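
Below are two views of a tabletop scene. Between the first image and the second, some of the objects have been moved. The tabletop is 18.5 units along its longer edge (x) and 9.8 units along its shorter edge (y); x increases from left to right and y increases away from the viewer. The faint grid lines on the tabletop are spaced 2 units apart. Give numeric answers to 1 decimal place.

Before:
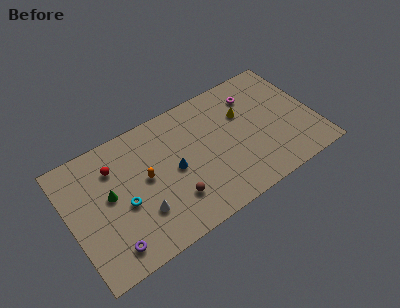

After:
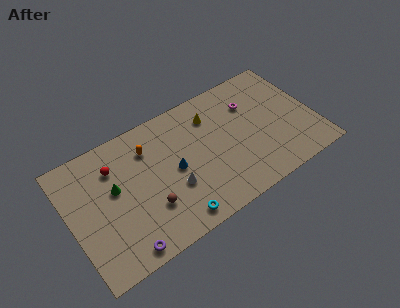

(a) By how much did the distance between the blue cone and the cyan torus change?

-0.3

Before: roughly 3.9 units apart; after: 3.6. That's 0.3 units closer together.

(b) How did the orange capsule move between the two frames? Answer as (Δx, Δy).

(0.5, 2.1)

The orange capsule was at about (5.7, 5.3) and moved to about (6.2, 7.4).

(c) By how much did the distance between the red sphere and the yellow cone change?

-2.3

The distance was about 9.8 in the first image and 7.5 in the second, so they moved 2.3 units closer together.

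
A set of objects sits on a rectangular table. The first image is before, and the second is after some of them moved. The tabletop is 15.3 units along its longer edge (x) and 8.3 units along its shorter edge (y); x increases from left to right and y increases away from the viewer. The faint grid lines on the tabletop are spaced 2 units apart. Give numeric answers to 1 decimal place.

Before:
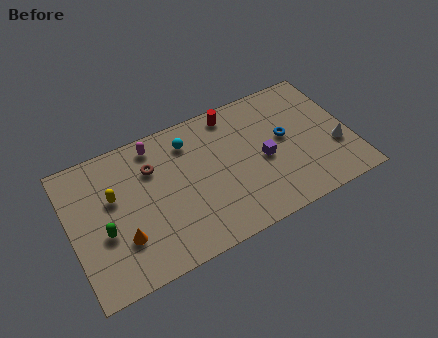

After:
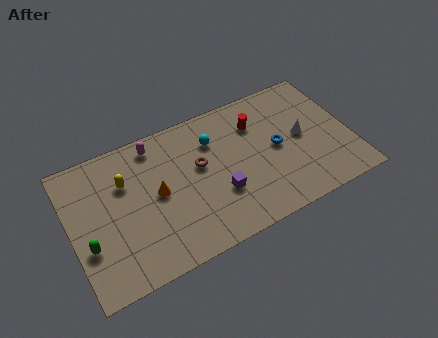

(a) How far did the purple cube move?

2.8

The purple cube moved from about (10.5, 3.8) to (7.9, 2.8), a distance of √(2.6² + 1.0²) ≈ 2.8.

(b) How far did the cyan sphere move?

1.4

From (6.7, 6.6) to (8.0, 6.1), the cyan sphere covered √(1.3² + 0.5²) ≈ 1.4 units.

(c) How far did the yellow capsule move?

0.9

From (2.4, 5.1) to (3.1, 5.7), the yellow capsule covered √(0.7² + 0.6²) ≈ 0.9 units.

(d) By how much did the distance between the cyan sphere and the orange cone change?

-2.0

Before: roughly 5.8 units apart; after: 3.8. That's 2.0 units closer together.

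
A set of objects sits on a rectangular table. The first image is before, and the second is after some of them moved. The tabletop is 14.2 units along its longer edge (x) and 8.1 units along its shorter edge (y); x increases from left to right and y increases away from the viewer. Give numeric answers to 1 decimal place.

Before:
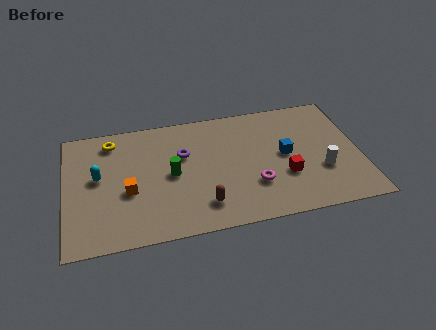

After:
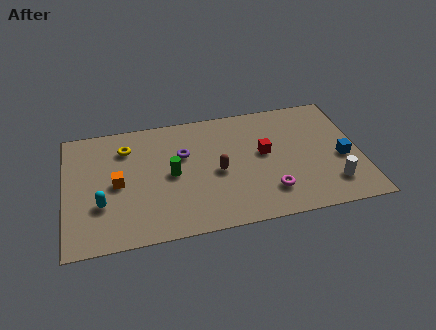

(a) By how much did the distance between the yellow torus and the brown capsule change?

-1.6

Before: roughly 6.6 units apart; after: 5.0. That's 1.6 units closer together.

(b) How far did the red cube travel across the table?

1.9

From (10.5, 2.8) to (9.6, 4.5), the red cube covered √(0.9² + 1.7²) ≈ 1.9 units.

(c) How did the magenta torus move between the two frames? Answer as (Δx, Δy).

(0.7, -0.6)

The magenta torus was at about (9.0, 2.5) and moved to about (9.7, 1.9).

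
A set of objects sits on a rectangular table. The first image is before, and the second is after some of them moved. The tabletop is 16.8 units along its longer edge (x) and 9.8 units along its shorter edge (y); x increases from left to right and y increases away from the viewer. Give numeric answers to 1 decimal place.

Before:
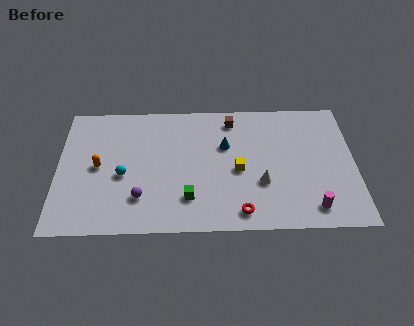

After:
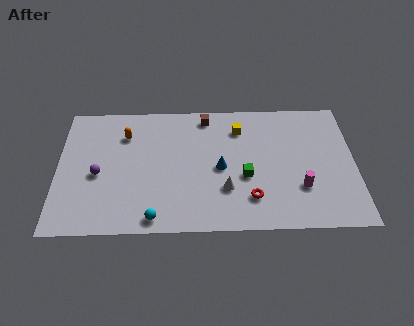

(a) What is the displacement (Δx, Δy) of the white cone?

(-2.0, -0.4)

The white cone started near (11.5, 3.4) and ended near (9.5, 3.0).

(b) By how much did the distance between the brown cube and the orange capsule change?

-3.5

The distance was about 8.3 in the first image and 4.8 in the second, so they moved 3.5 units closer together.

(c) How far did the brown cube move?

1.5

From (9.9, 8.3) to (8.4, 8.6), the brown cube covered √(1.5² + 0.3²) ≈ 1.5 units.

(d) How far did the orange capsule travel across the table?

2.8

From (2.3, 4.9) to (3.8, 7.3), the orange capsule covered √(1.5² + 2.4²) ≈ 2.8 units.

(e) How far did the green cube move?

3.5

The green cube moved from about (7.4, 2.4) to (10.6, 3.9), a distance of √(3.2² + 1.5²) ≈ 3.5.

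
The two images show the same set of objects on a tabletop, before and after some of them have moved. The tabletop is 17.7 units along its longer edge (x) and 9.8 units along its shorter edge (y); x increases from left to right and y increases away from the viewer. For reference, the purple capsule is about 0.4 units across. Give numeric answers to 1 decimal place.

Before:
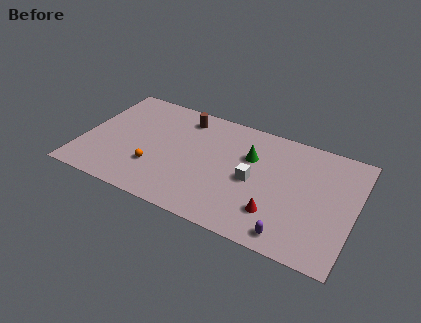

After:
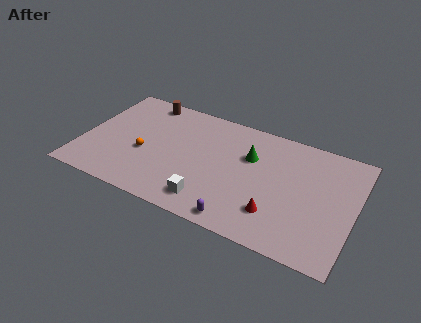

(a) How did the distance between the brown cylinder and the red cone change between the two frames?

+2.5

Before: roughly 8.8 units apart; after: 11.3. That's 2.5 units further apart.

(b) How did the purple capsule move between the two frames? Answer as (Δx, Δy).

(-3.2, -0.2)

From the two frames, the purple capsule sits at roughly (14.0, 1.2) before and (10.8, 1.0) after.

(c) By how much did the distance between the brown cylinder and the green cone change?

+2.7

Before: roughly 4.9 units apart; after: 7.6. That's 2.7 units further apart.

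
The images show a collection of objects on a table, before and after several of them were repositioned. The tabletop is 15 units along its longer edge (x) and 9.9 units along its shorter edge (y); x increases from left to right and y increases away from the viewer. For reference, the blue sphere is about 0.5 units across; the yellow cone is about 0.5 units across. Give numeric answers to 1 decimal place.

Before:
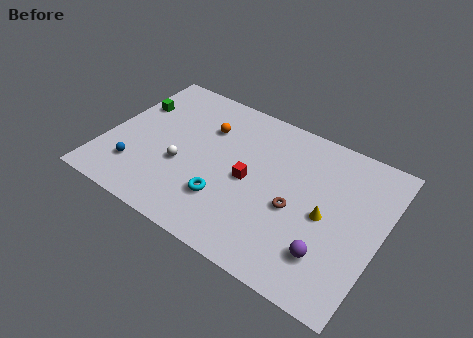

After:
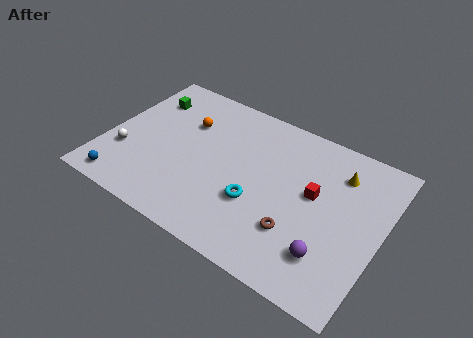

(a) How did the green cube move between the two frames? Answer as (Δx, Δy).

(0.6, 0.8)

The green cube started near (1.0, 6.7) and ended near (1.6, 7.5).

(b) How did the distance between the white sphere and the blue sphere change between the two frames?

-0.6

They were about 2.7 units apart before and 2.1 after — 0.6 units closer together.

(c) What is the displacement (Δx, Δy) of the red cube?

(3.4, 0.9)

The red cube started near (7.9, 4.7) and ended near (11.3, 5.6).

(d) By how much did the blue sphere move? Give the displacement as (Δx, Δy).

(-0.5, -1.3)

The blue sphere started near (2.0, 2.4) and ended near (1.5, 1.1).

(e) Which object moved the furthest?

the red cube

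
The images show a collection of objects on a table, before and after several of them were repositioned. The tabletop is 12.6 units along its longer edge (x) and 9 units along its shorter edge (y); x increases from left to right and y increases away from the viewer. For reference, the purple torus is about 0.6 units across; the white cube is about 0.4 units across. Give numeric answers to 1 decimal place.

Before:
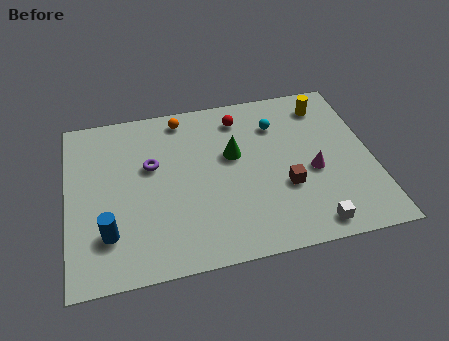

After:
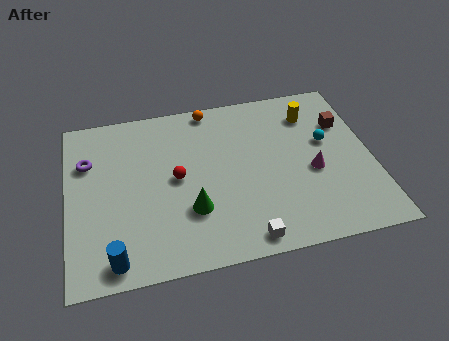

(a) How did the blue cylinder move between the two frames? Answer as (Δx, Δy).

(0.2, -1.3)

The blue cylinder was at about (1.6, 2.3) and moved to about (1.8, 1.0).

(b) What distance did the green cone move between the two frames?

3.2

The green cone moved from about (6.9, 5.4) to (5.0, 2.8), a distance of √(1.9² + 2.6²) ≈ 3.2.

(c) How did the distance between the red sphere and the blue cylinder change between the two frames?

-3.1

The distance was about 7.6 in the first image and 4.5 in the second, so they moved 3.1 units closer together.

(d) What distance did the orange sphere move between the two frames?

1.2

From (4.9, 7.9) to (6.1, 8.2), the orange sphere covered √(1.2² + 0.3²) ≈ 1.2 units.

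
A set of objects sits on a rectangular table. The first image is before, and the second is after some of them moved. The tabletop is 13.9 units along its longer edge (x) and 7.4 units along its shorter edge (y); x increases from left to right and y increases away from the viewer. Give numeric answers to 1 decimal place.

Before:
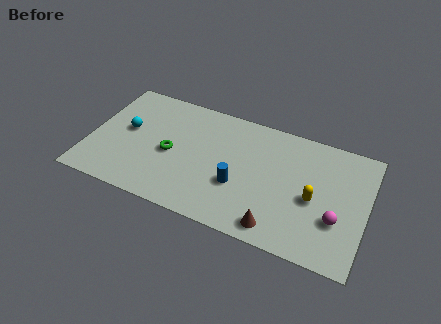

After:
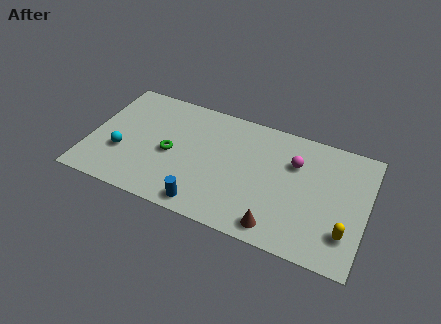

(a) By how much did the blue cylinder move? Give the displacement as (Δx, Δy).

(-1.5, -1.8)

From the two frames, the blue cylinder sits at roughly (7.6, 2.7) before and (6.1, 0.9) after.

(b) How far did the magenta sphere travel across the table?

3.5

From (12.5, 2.5) to (10.2, 5.1), the magenta sphere covered √(2.3² + 2.6²) ≈ 3.5 units.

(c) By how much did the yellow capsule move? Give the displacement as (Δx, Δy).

(1.7, -1.4)

The yellow capsule was at about (11.3, 3.3) and moved to about (13.0, 1.9).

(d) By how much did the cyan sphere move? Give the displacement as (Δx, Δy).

(-0.1, -1.5)

From the two frames, the cyan sphere sits at roughly (1.8, 4.1) before and (1.7, 2.6) after.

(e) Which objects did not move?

the green torus and the brown cone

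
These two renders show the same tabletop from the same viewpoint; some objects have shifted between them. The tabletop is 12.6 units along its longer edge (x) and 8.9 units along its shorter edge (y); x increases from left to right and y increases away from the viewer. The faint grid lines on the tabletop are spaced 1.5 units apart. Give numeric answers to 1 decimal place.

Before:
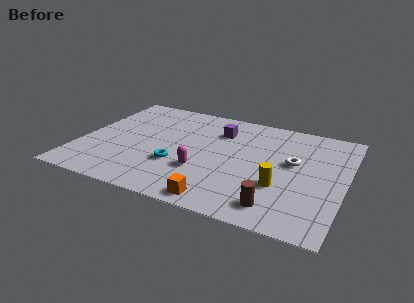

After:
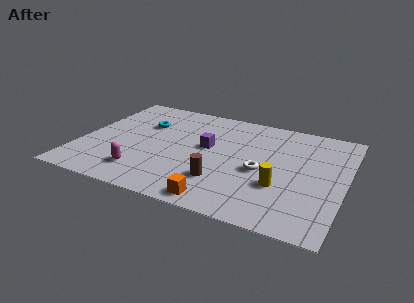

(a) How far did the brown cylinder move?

2.9

The brown cylinder was near (9.7, 1.4) before and (7.0, 2.4) after, so it travelled √(2.7² + 1.0²) ≈ 2.9 units.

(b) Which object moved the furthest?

the cyan torus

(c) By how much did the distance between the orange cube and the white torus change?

-1.8

They were about 5.2 units apart before and 3.4 after — 1.8 units closer together.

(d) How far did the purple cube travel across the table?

1.6

The purple cube was near (6.4, 6.6) before and (6.0, 5.0) after, so it travelled √(0.4² + 1.6²) ≈ 1.6 units.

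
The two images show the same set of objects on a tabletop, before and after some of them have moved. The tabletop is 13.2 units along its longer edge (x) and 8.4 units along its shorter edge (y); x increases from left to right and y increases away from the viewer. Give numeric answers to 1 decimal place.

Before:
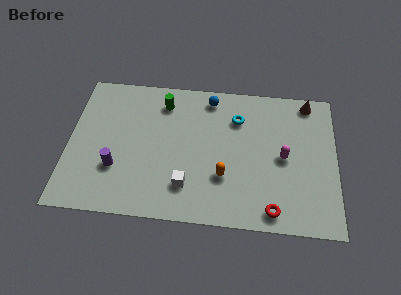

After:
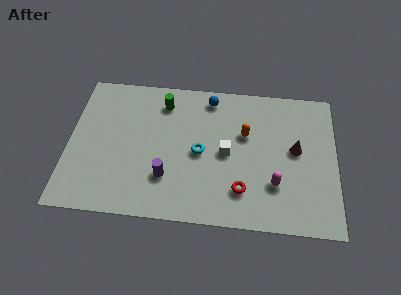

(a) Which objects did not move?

the green cylinder and the blue sphere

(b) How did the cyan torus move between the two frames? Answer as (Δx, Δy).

(-1.8, -2.2)

From the two frames, the cyan torus sits at roughly (8.3, 6.2) before and (6.5, 4.0) after.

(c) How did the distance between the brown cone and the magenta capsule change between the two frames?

-1.3

The distance was about 3.6 in the first image and 2.3 in the second, so they moved 1.3 units closer together.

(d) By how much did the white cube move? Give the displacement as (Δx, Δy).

(1.9, 2.1)

The white cube started near (5.9, 2.0) and ended near (7.8, 4.1).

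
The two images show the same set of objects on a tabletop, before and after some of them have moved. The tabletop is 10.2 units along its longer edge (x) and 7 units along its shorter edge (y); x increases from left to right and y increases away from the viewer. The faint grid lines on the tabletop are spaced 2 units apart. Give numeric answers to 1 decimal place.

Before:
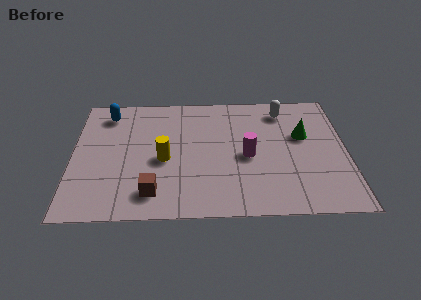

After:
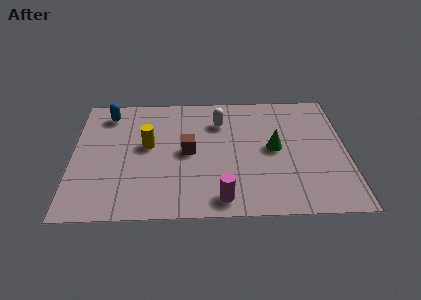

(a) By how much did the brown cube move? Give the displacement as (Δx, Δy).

(1.3, 2.2)

The brown cube started near (3.0, 1.3) and ended near (4.3, 3.5).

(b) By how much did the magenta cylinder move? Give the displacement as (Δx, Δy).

(-1.0, -2.3)

The magenta cylinder was at about (6.5, 3.2) and moved to about (5.5, 0.9).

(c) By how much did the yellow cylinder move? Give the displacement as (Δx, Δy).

(-0.6, 0.8)

The yellow cylinder started near (3.4, 3.1) and ended near (2.8, 3.9).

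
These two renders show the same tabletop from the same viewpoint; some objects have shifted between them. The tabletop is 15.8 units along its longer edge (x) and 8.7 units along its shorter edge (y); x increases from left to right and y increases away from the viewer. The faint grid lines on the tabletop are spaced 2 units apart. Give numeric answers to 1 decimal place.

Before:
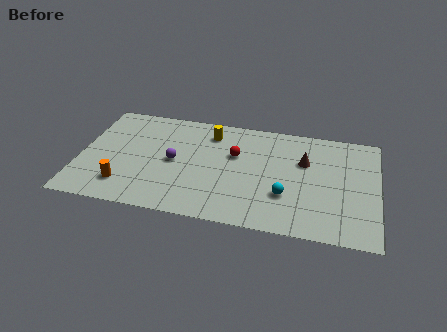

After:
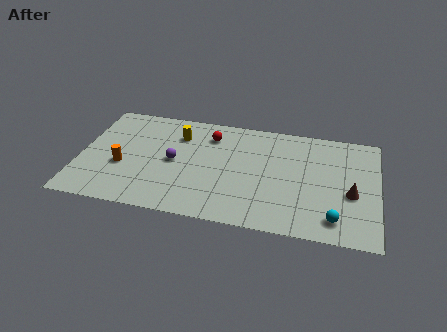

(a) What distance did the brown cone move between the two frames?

3.3

The brown cone was near (11.9, 5.7) before and (14.4, 3.6) after, so it travelled √(2.5² + 2.1²) ≈ 3.3 units.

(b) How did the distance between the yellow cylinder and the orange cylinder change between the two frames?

-2.5

Before: roughly 6.7 units apart; after: 4.2. That's 2.5 units closer together.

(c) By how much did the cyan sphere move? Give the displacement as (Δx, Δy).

(2.6, -1.3)

The cyan sphere started near (11.0, 2.8) and ended near (13.6, 1.5).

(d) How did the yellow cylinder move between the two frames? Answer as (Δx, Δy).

(-1.7, -0.5)

From the two frames, the yellow cylinder sits at roughly (6.8, 7.0) before and (5.1, 6.5) after.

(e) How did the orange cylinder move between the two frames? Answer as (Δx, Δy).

(-0.2, 1.5)

The orange cylinder was at about (2.5, 1.9) and moved to about (2.3, 3.4).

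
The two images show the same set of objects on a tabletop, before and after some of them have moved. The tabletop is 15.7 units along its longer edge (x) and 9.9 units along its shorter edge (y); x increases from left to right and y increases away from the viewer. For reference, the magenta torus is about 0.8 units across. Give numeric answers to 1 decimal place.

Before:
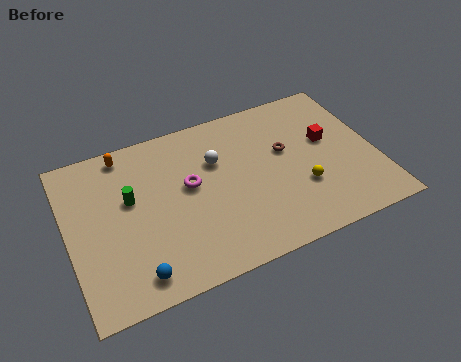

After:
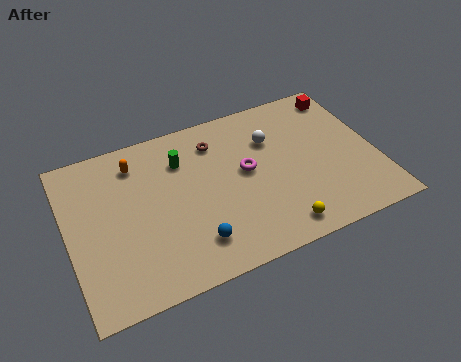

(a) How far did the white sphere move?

2.9

The white sphere was near (7.7, 6.6) before and (10.6, 6.9) after, so it travelled √(2.9² + 0.3²) ≈ 2.9 units.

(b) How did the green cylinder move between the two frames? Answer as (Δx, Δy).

(2.8, 1.4)

From the two frames, the green cylinder sits at roughly (3.2, 5.9) before and (6.0, 7.3) after.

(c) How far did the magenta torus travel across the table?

2.9

From (6.2, 5.6) to (9.1, 5.4), the magenta torus covered √(2.9² + 0.2²) ≈ 2.9 units.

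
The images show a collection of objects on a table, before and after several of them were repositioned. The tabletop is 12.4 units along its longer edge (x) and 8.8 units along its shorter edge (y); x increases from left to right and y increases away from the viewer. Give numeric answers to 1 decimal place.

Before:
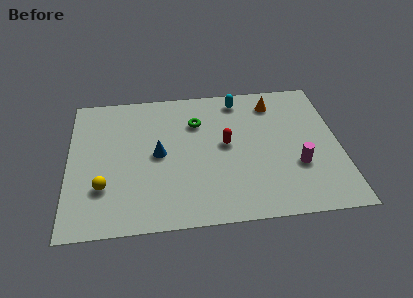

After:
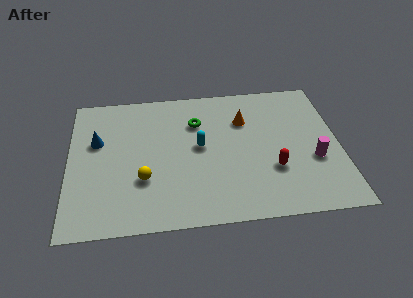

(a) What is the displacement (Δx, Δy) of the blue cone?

(-2.8, 1.1)

The blue cone was at about (4.1, 4.4) and moved to about (1.3, 5.5).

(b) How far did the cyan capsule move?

3.5

The cyan capsule was near (7.9, 7.6) before and (6.0, 4.7) after, so it travelled √(1.9² + 2.9²) ≈ 3.5 units.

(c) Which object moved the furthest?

the cyan capsule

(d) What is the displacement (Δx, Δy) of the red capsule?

(2.1, -1.8)

From the two frames, the red capsule sits at roughly (7.2, 4.7) before and (9.3, 2.9) after.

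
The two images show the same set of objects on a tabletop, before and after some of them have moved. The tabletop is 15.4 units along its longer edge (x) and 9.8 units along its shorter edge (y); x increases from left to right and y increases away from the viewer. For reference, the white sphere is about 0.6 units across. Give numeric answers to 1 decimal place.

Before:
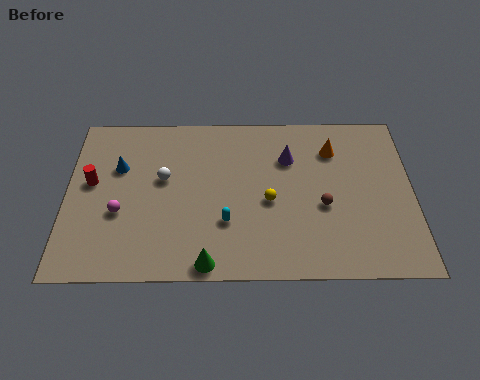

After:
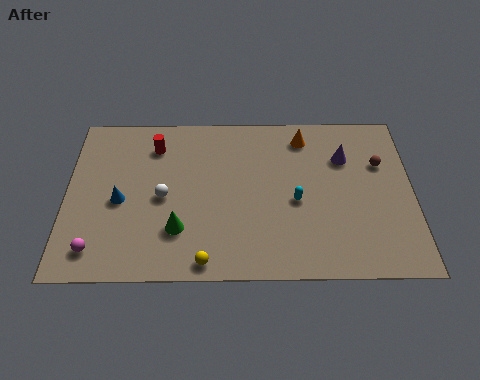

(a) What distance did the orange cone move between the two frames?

1.5

The orange cone was near (11.9, 7.4) before and (10.6, 8.2) after, so it travelled √(1.3² + 0.8²) ≈ 1.5 units.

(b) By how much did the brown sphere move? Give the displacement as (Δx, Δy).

(2.6, 2.5)

The brown sphere was at about (11.4, 4.0) and moved to about (14.0, 6.5).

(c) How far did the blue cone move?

2.0

The blue cone moved from about (2.3, 6.4) to (2.4, 4.4), a distance of √(0.1² + 2.0²) ≈ 2.0.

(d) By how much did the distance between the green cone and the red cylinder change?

-1.9

Before: roughly 7.0 units apart; after: 5.1. That's 1.9 units closer together.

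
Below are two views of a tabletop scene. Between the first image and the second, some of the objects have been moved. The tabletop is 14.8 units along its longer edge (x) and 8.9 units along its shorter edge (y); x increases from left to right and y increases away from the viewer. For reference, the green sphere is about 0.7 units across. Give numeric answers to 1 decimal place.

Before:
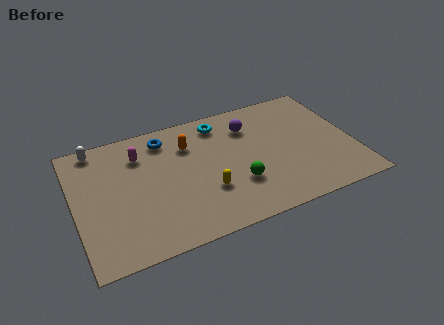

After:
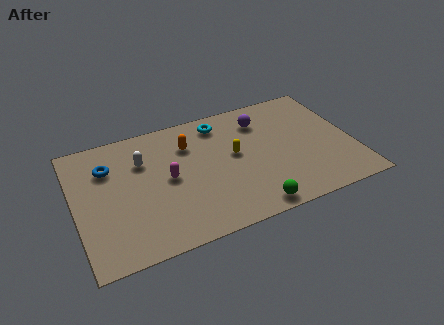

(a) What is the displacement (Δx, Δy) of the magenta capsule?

(1.3, -2.2)

The magenta capsule started near (3.6, 6.7) and ended near (4.9, 4.5).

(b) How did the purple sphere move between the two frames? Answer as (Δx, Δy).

(0.7, 0.2)

From the two frames, the purple sphere sits at roughly (9.5, 6.7) before and (10.2, 6.9) after.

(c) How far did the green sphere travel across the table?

2.0

The green sphere moved from about (8.4, 2.8) to (8.9, 0.9), a distance of √(0.5² + 1.9²) ≈ 2.0.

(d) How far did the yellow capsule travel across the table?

2.6

The yellow capsule was near (6.8, 2.9) before and (8.5, 4.9) after, so it travelled √(1.7² + 2.0²) ≈ 2.6 units.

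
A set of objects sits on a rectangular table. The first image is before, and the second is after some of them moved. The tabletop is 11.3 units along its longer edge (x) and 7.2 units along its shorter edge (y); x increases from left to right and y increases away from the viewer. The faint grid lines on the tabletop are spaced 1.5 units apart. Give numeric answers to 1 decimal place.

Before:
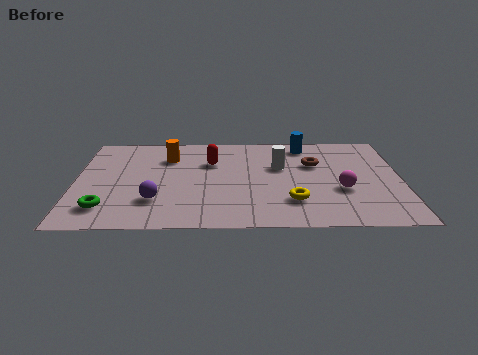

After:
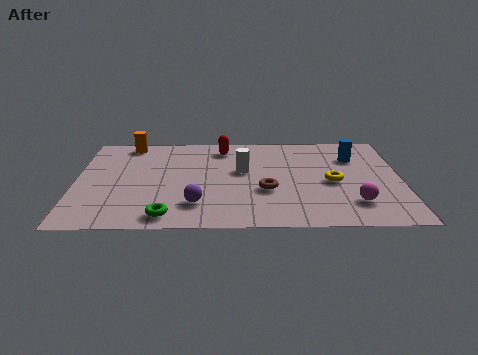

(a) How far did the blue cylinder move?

2.0

The blue cylinder moved from about (8.0, 6.2) to (9.7, 5.2), a distance of √(1.7² + 1.0²) ≈ 2.0.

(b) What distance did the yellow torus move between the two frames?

2.0

The yellow torus was near (7.5, 1.9) before and (8.9, 3.3) after, so it travelled √(1.4² + 1.4²) ≈ 2.0 units.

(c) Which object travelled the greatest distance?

the brown torus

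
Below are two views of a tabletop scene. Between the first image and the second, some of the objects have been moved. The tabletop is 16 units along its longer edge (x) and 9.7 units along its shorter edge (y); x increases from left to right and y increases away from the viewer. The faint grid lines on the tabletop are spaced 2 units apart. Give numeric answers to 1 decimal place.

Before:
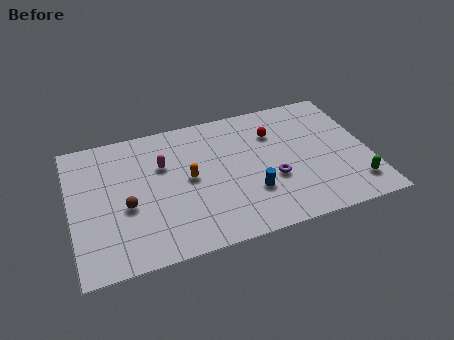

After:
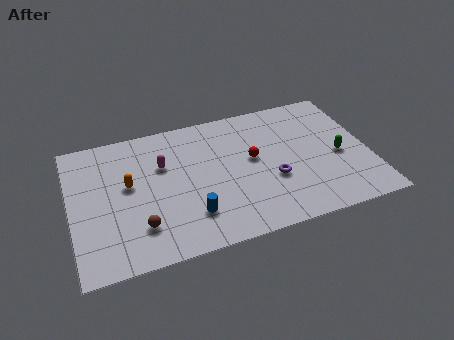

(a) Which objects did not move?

the purple torus and the magenta capsule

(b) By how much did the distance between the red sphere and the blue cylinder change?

+0.4

They were about 4.3 units apart before and 4.7 after — 0.4 units further apart.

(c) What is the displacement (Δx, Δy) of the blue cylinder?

(-3.3, -0.6)

From the two frames, the blue cylinder sits at roughly (9.5, 3.0) before and (6.2, 2.4) after.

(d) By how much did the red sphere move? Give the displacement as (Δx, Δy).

(-1.3, -1.6)

The red sphere was at about (11.1, 7.0) and moved to about (9.8, 5.4).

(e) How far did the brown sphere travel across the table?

1.7

From (2.9, 4.0) to (3.5, 2.4), the brown sphere covered √(0.6² + 1.6²) ≈ 1.7 units.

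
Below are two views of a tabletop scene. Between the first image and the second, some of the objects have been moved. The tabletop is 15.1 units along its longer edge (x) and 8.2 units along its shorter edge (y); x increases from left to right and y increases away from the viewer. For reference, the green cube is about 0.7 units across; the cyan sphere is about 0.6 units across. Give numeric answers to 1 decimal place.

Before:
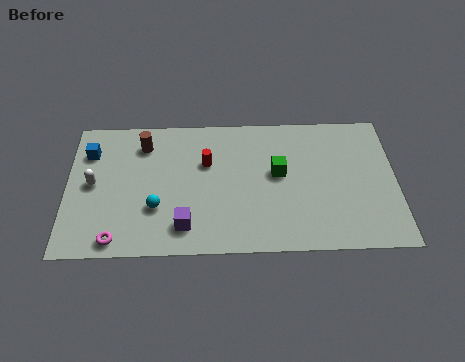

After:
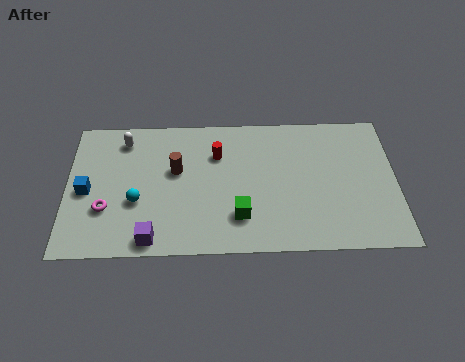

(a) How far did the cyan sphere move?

1.0

The cyan sphere moved from about (4.1, 2.7) to (3.2, 3.1), a distance of √(0.9² + 0.4²) ≈ 1.0.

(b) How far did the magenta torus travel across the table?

1.9

From (2.3, 0.9) to (1.8, 2.7), the magenta torus covered √(0.5² + 1.8²) ≈ 1.9 units.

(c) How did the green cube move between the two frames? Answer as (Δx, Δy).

(-1.8, -2.5)

The green cube started near (9.7, 4.6) and ended near (7.9, 2.1).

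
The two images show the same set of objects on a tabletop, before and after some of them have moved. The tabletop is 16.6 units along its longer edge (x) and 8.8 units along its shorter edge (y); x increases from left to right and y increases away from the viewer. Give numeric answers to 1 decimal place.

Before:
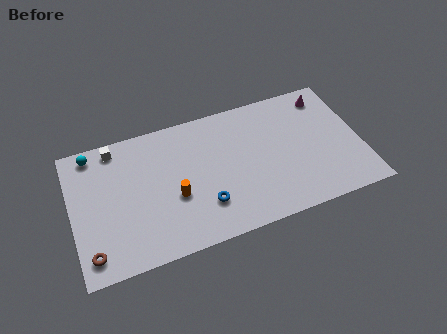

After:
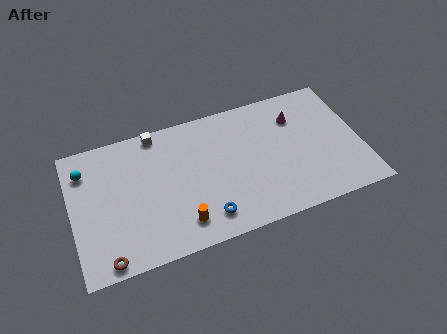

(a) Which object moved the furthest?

the white cube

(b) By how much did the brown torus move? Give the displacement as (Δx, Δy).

(0.8, -0.6)

From the two frames, the brown torus sits at roughly (0.9, 1.4) before and (1.7, 0.8) after.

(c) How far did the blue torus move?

0.8

The blue torus was near (7.4, 2.4) before and (7.4, 1.6) after, so it travelled √(0.0² + 0.8²) ≈ 0.8 units.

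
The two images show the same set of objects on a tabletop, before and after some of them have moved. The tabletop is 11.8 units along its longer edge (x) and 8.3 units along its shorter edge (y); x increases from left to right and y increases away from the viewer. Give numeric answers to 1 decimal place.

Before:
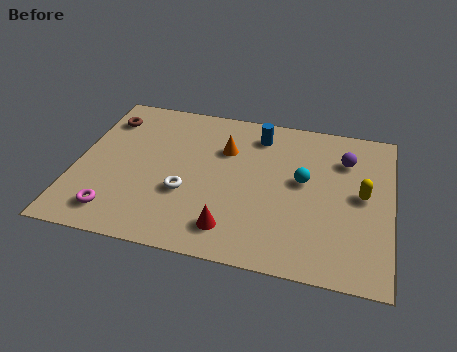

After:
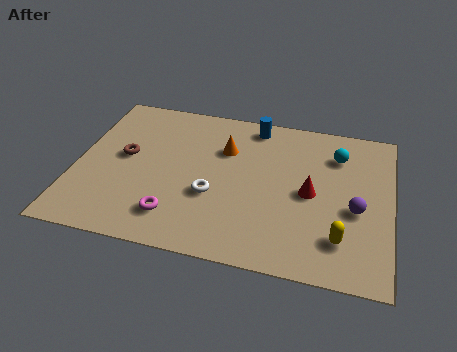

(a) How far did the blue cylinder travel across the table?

0.5

The blue cylinder moved from about (6.7, 6.8) to (6.5, 7.3), a distance of √(0.2² + 0.5²) ≈ 0.5.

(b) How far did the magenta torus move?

2.2

From (1.7, 1.4) to (3.9, 1.7), the magenta torus covered √(2.2² + 0.3²) ≈ 2.2 units.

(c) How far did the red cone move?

3.8

The red cone was near (6.0, 1.5) before and (8.8, 4.0) after, so it travelled √(2.8² + 2.5²) ≈ 3.8 units.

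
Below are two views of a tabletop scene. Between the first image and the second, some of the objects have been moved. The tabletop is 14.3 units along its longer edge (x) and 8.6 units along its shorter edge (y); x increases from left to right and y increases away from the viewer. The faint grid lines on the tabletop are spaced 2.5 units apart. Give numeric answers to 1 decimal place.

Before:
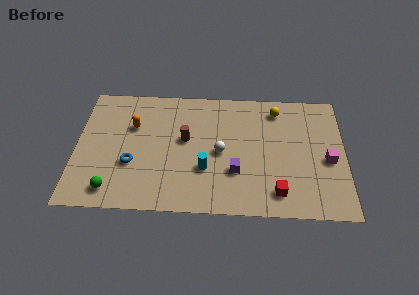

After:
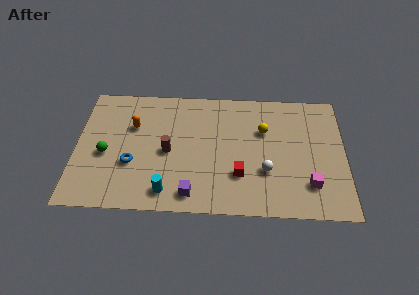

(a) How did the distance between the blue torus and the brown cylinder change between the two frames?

-1.2

The distance was about 3.3 in the first image and 2.1 in the second, so they moved 1.2 units closer together.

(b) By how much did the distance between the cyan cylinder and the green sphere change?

-1.1

Before: roughly 5.2 units apart; after: 4.1. That's 1.1 units closer together.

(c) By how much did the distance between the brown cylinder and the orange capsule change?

-0.4

The distance was about 2.9 in the first image and 2.5 in the second, so they moved 0.4 units closer together.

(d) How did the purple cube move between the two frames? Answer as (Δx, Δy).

(-2.3, -1.6)

The purple cube was at about (8.5, 2.8) and moved to about (6.2, 1.2).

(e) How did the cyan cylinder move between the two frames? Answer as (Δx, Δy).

(-2.0, -1.6)

The cyan cylinder started near (6.9, 2.9) and ended near (4.9, 1.3).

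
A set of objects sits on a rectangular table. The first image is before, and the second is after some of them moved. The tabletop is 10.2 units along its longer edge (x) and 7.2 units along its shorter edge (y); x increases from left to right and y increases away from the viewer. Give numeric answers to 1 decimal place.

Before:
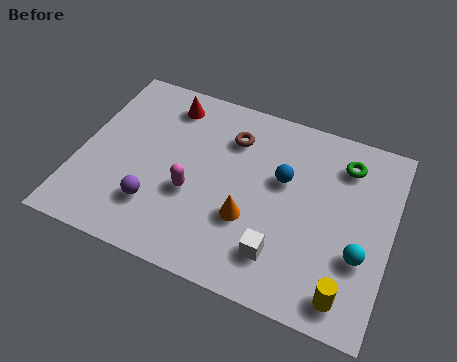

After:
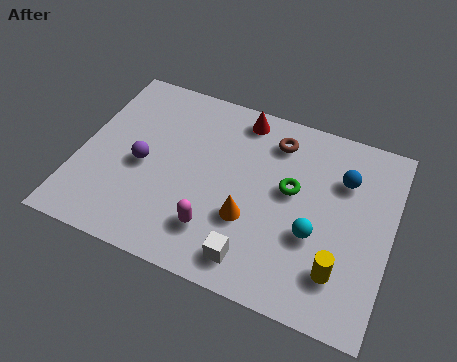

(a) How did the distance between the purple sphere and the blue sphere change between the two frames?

+2.0

The distance was about 4.6 in the first image and 6.6 in the second, so they moved 2.0 units further apart.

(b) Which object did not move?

the orange cone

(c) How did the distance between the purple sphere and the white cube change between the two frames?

+0.4

The distance was about 4.1 in the first image and 4.5 in the second, so they moved 0.4 units further apart.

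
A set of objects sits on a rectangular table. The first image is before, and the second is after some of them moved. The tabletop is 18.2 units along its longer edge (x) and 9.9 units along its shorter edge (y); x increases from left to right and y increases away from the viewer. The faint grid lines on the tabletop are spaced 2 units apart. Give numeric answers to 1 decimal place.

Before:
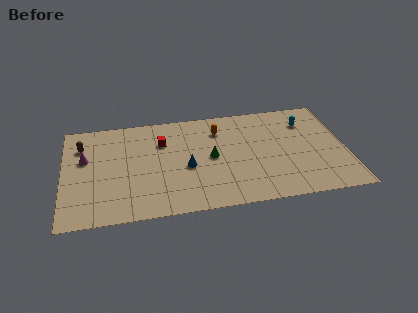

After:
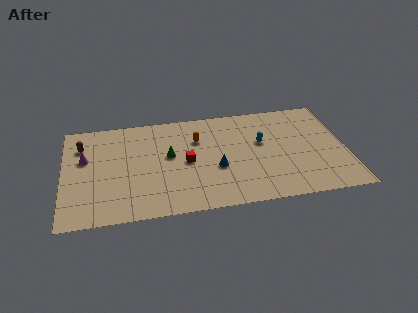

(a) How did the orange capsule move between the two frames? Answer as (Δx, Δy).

(-1.4, -0.7)

The orange capsule started near (10.1, 7.6) and ended near (8.7, 6.9).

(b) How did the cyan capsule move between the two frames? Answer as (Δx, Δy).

(-3.0, -1.6)

The cyan capsule started near (15.8, 7.5) and ended near (12.8, 5.9).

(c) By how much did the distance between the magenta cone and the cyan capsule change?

-3.1

They were about 14.5 units apart before and 11.4 after — 3.1 units closer together.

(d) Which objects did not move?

the magenta cone and the brown capsule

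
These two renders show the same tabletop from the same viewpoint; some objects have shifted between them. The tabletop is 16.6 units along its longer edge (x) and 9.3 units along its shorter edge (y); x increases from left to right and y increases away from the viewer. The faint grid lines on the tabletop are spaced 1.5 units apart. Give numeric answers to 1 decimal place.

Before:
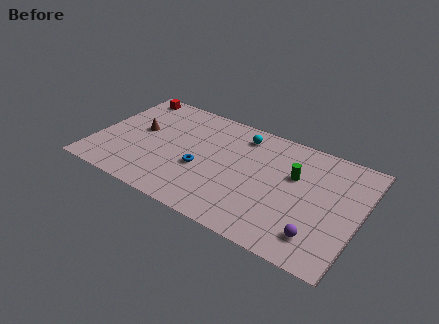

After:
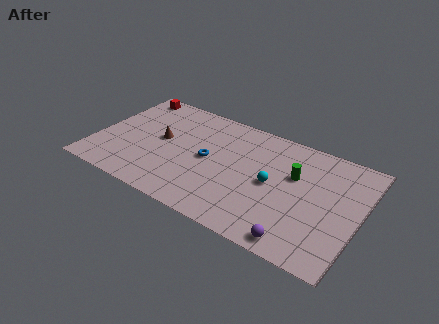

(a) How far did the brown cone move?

1.4

The brown cone moved from about (2.6, 5.2) to (4.0, 5.0), a distance of √(1.4² + 0.2²) ≈ 1.4.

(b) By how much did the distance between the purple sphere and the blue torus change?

-0.6

Before: roughly 7.8 units apart; after: 7.2. That's 0.6 units closer together.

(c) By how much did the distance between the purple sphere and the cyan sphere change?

-3.9

They were about 8.1 units apart before and 4.2 after — 3.9 units closer together.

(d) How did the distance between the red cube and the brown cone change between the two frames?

+0.9

The distance was about 3.3 in the first image and 4.2 in the second, so they moved 0.9 units further apart.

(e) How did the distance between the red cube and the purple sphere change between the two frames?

-0.5

Before: roughly 14.5 units apart; after: 14.0. That's 0.5 units closer together.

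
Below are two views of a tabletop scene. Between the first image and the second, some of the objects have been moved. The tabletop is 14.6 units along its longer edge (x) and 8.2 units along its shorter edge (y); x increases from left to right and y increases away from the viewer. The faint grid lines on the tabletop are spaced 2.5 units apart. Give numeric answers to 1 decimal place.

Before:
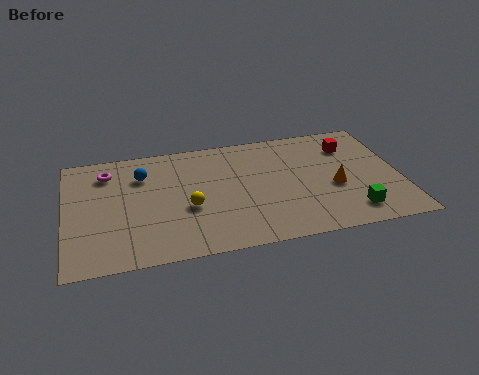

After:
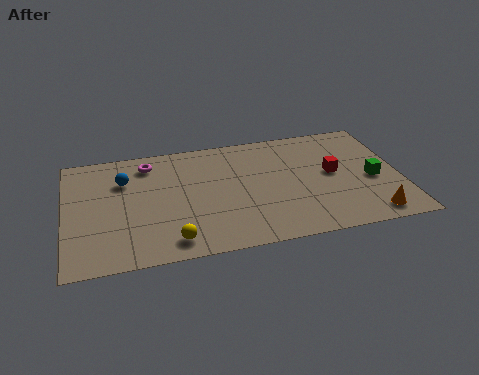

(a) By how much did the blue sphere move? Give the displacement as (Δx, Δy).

(-0.8, -0.2)

The blue sphere started near (3.4, 6.0) and ended near (2.6, 5.8).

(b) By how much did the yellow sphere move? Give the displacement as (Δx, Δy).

(-0.8, -2.1)

From the two frames, the yellow sphere sits at roughly (5.3, 3.3) before and (4.5, 1.2) after.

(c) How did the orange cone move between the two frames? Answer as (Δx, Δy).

(1.4, -2.3)

The orange cone started near (11.7, 3.4) and ended near (13.1, 1.1).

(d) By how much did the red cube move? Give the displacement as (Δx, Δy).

(-0.9, -1.8)

The red cube started near (12.6, 6.2) and ended near (11.7, 4.4).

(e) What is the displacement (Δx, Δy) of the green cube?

(1.1, 2.1)

From the two frames, the green cube sits at roughly (12.3, 1.5) before and (13.4, 3.6) after.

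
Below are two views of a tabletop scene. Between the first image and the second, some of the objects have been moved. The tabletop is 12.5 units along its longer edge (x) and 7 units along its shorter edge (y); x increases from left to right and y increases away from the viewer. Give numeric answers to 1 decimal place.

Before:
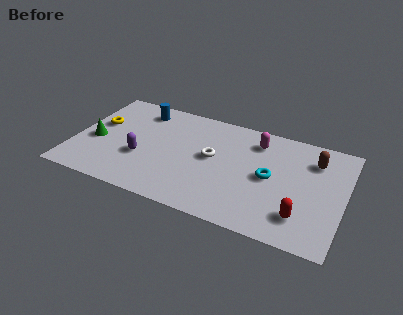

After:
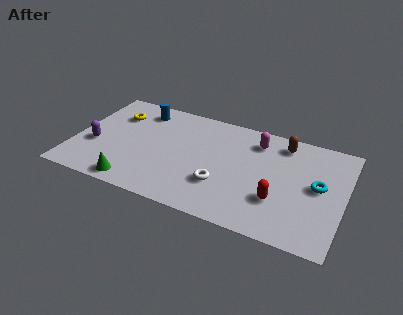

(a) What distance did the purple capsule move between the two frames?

2.2

The purple capsule moved from about (3.2, 2.6) to (1.0, 2.7), a distance of √(2.2² + 0.1²) ≈ 2.2.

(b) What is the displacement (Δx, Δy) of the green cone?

(2.1, -2.2)

From the two frames, the green cone sits at roughly (1.0, 3.0) before and (3.1, 0.8) after.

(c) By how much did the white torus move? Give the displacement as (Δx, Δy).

(0.6, -1.6)

The white torus started near (6.4, 3.8) and ended near (7.0, 2.2).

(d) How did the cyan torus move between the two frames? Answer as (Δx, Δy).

(2.2, 0.2)

From the two frames, the cyan torus sits at roughly (9.1, 3.5) before and (11.3, 3.7) after.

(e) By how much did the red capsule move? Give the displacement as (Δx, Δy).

(-1.1, 0.6)

From the two frames, the red capsule sits at roughly (10.7, 1.6) before and (9.6, 2.2) after.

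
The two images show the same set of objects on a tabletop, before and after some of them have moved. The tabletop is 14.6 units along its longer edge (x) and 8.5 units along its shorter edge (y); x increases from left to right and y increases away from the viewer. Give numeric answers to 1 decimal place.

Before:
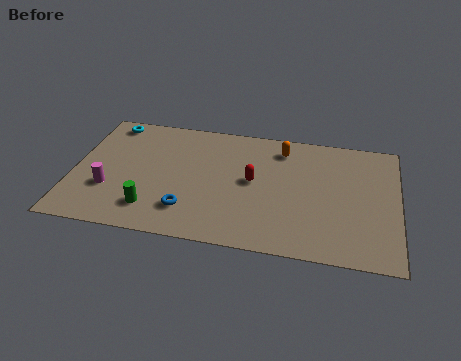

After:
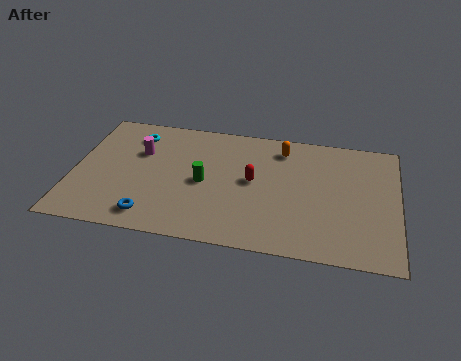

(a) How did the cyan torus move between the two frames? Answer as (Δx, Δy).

(1.2, -0.7)

The cyan torus started near (1.4, 7.5) and ended near (2.6, 6.8).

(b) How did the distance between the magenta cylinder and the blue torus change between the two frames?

+0.7

They were about 3.7 units apart before and 4.4 after — 0.7 units further apart.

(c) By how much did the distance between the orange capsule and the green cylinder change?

-3.1

The distance was about 7.6 in the first image and 4.5 in the second, so they moved 3.1 units closer together.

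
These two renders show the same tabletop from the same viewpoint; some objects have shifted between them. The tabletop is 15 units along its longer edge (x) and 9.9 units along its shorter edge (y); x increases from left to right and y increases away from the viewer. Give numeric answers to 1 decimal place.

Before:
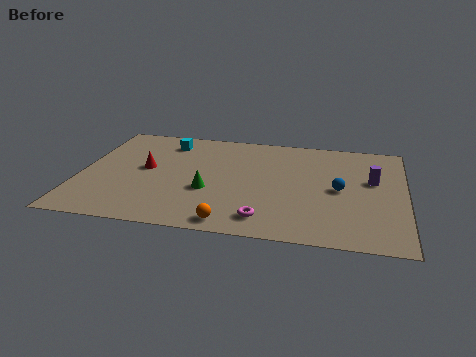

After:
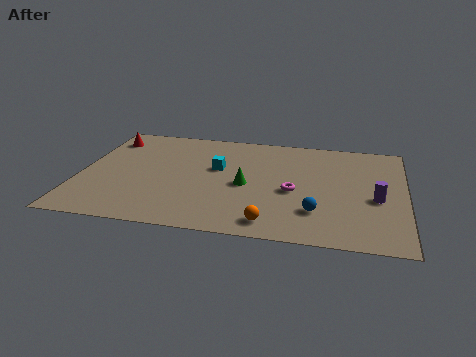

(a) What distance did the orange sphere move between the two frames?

1.8

From (7.2, 1.0) to (9.0, 1.3), the orange sphere covered √(1.8² + 0.3²) ≈ 1.8 units.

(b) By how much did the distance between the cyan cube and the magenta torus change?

-4.2

They were about 8.1 units apart before and 3.9 after — 4.2 units closer together.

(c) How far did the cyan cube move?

3.3

The cyan cube was near (3.8, 8.1) before and (6.3, 5.9) after, so it travelled √(2.5² + 2.2²) ≈ 3.3 units.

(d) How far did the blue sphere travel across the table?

2.4

The blue sphere was near (12.0, 4.8) before and (11.0, 2.6) after, so it travelled √(1.0² + 2.2²) ≈ 2.4 units.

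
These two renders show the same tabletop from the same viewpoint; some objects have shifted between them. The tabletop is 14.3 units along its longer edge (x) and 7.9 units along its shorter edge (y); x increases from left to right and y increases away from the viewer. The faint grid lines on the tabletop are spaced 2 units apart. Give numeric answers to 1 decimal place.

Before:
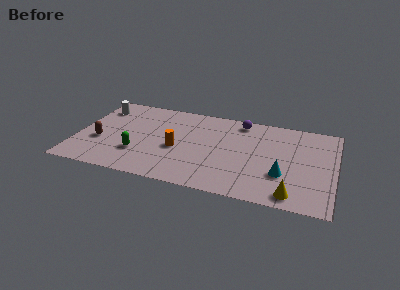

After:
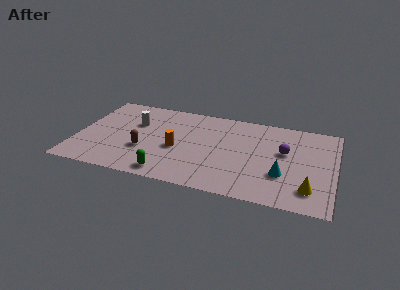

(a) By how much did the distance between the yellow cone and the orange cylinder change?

+0.7

Before: roughly 6.9 units apart; after: 7.6. That's 0.7 units further apart.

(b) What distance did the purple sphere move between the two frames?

3.4

From (8.9, 6.9) to (11.5, 4.7), the purple sphere covered √(2.6² + 2.2²) ≈ 3.4 units.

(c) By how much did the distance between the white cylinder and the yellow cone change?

-1.8

Before: roughly 12.3 units apart; after: 10.5. That's 1.8 units closer together.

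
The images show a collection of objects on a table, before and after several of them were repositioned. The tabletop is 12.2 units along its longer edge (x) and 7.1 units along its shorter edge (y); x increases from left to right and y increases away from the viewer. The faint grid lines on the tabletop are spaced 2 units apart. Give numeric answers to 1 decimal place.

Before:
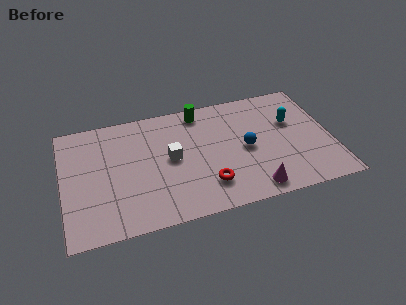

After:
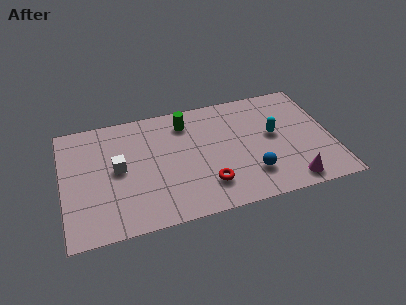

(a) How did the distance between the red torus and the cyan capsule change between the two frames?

-1.1

The distance was about 5.0 in the first image and 3.9 in the second, so they moved 1.1 units closer together.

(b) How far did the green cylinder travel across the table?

0.9

The green cylinder moved from about (6.4, 6.2) to (5.7, 5.7), a distance of √(0.7² + 0.5²) ≈ 0.9.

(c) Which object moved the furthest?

the white cube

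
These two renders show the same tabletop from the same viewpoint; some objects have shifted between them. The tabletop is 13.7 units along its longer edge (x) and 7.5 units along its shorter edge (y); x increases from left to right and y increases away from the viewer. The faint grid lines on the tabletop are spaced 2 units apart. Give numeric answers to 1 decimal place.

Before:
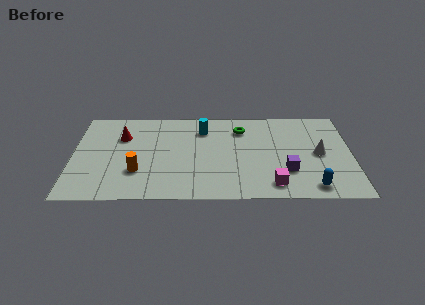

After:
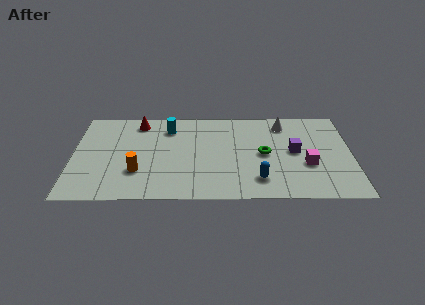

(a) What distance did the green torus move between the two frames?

2.4

From (8.3, 5.8) to (9.4, 3.7), the green torus covered √(1.1² + 2.1²) ≈ 2.4 units.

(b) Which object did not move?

the orange cylinder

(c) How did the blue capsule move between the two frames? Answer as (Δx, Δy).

(-2.6, 0.6)

From the two frames, the blue capsule sits at roughly (11.7, 1.0) before and (9.1, 1.6) after.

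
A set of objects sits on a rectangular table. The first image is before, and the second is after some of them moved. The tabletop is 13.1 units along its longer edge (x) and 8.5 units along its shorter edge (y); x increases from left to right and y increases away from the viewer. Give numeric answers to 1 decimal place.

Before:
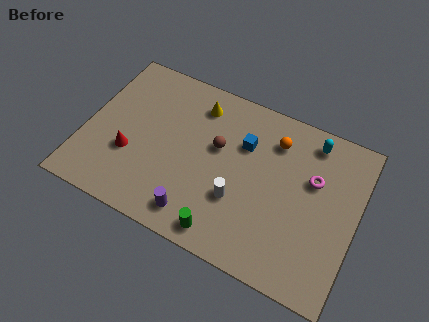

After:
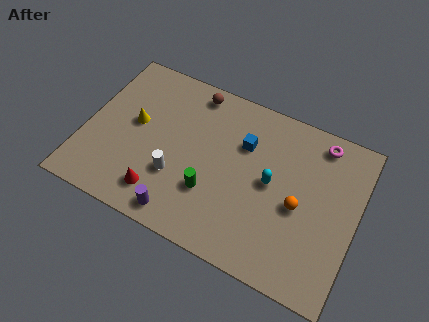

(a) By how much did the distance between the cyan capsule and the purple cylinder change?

-2.5

They were about 7.7 units apart before and 5.2 after — 2.5 units closer together.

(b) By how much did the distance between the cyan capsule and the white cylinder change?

-0.6

Before: roughly 5.3 units apart; after: 4.7. That's 0.6 units closer together.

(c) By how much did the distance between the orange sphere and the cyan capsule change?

-0.3

Before: roughly 1.8 units apart; after: 1.5. That's 0.3 units closer together.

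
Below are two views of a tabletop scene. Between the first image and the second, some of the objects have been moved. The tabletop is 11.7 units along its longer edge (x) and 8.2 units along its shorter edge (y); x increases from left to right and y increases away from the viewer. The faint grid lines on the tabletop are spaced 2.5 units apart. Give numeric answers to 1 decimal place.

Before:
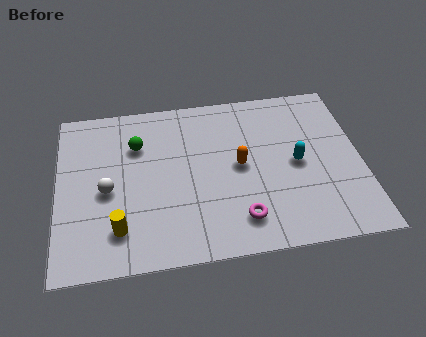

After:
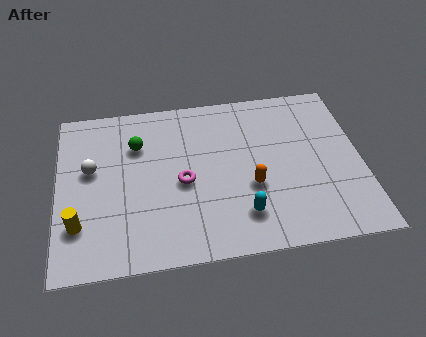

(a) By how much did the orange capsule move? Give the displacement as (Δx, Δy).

(0.4, -1.1)

The orange capsule started near (7.0, 4.2) and ended near (7.4, 3.1).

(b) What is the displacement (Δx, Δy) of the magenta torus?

(-2.1, 2.1)

From the two frames, the magenta torus sits at roughly (6.9, 1.6) before and (4.8, 3.7) after.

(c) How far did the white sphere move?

1.3

The white sphere was near (1.9, 3.7) before and (1.3, 4.8) after, so it travelled √(0.6² + 1.1²) ≈ 1.3 units.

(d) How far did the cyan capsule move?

3.1

From (9.2, 4.0) to (7.0, 1.8), the cyan capsule covered √(2.2² + 2.2²) ≈ 3.1 units.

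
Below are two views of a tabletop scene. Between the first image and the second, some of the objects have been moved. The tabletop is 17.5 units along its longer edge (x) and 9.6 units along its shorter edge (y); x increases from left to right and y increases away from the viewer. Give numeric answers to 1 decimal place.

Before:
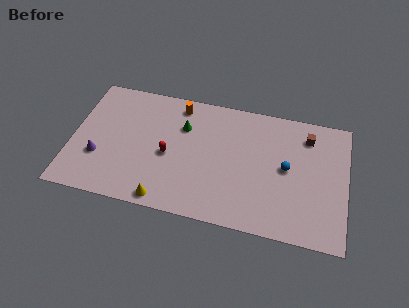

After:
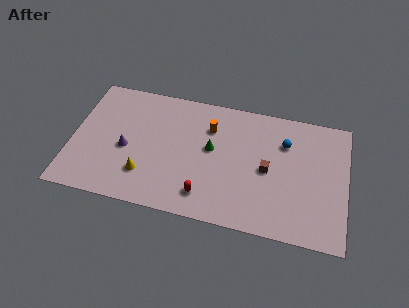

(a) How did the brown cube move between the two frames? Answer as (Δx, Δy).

(-2.4, -3.1)

The brown cube started near (14.9, 7.7) and ended near (12.5, 4.6).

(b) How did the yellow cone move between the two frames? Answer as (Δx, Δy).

(-1.4, 1.6)

The yellow cone was at about (6.2, 0.9) and moved to about (4.8, 2.5).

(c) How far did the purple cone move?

2.0

The purple cone moved from about (1.8, 3.2) to (3.5, 4.2), a distance of √(1.7² + 1.0²) ≈ 2.0.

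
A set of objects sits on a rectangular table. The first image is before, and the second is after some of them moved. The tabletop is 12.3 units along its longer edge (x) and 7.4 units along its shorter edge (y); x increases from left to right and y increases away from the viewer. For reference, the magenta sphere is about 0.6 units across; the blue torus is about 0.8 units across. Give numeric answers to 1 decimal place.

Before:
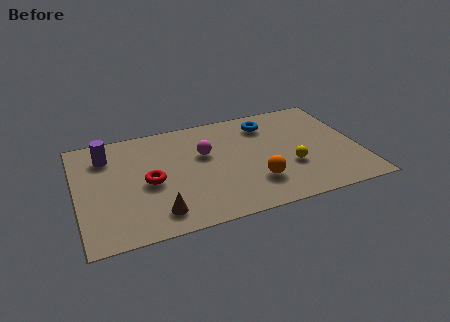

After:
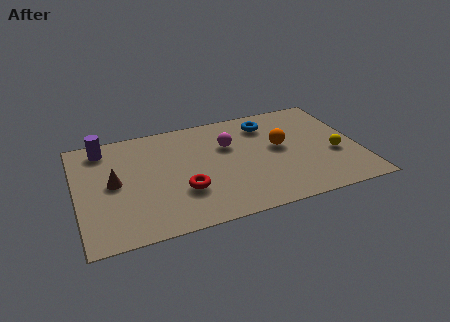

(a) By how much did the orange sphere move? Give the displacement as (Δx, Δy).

(1.3, 2.1)

The orange sphere was at about (7.6, 2.0) and moved to about (8.9, 4.1).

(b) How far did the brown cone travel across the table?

3.0

The brown cone moved from about (3.3, 1.3) to (1.6, 3.8), a distance of √(1.7² + 2.5²) ≈ 3.0.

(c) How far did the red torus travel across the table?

1.7

The red torus moved from about (3.1, 3.4) to (4.5, 2.4), a distance of √(1.4² + 1.0²) ≈ 1.7.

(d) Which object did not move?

the blue torus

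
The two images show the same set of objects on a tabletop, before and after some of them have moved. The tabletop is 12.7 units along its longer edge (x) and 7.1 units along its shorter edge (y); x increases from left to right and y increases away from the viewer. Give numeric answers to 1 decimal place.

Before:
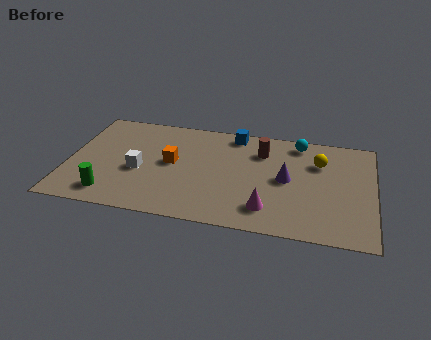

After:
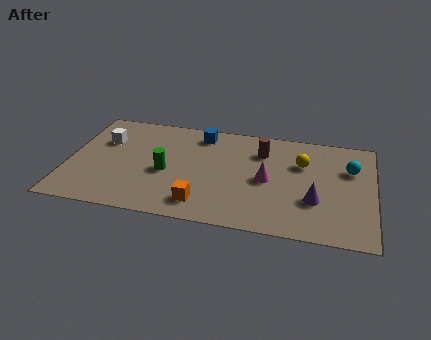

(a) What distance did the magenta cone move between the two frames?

1.9

The magenta cone moved from about (8.4, 1.5) to (8.3, 3.4), a distance of √(0.1² + 1.9²) ≈ 1.9.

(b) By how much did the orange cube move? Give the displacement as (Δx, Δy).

(1.4, -2.5)

The orange cube was at about (4.3, 3.8) and moved to about (5.7, 1.3).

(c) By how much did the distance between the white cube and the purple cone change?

+3.1

Before: roughly 6.1 units apart; after: 9.2. That's 3.1 units further apart.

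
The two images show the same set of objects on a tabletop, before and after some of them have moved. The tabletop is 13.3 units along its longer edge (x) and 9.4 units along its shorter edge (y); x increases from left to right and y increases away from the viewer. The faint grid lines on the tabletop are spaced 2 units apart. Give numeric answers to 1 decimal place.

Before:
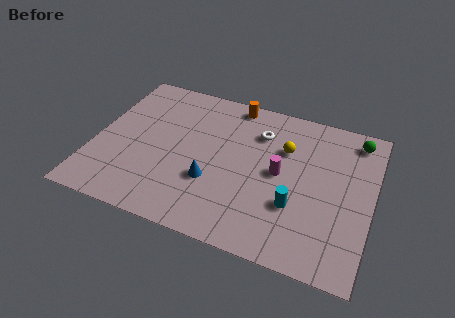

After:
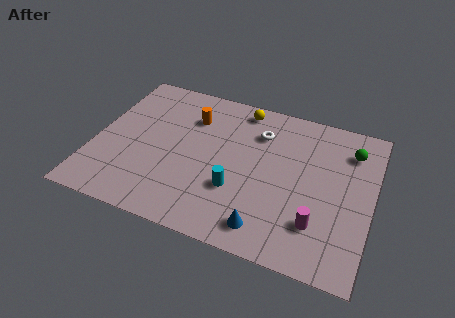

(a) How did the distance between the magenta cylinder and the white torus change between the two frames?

+3.1

Before: roughly 2.5 units apart; after: 5.6. That's 3.1 units further apart.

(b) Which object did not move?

the white torus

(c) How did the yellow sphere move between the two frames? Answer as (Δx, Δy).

(-2.3, 1.9)

From the two frames, the yellow sphere sits at roughly (9.0, 6.4) before and (6.7, 8.3) after.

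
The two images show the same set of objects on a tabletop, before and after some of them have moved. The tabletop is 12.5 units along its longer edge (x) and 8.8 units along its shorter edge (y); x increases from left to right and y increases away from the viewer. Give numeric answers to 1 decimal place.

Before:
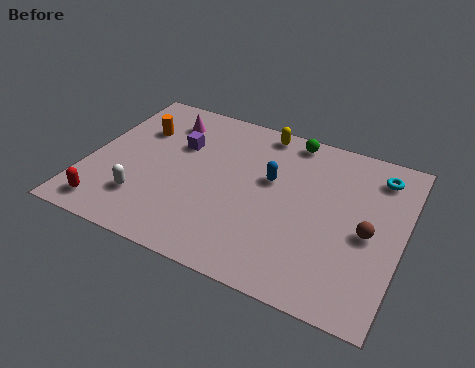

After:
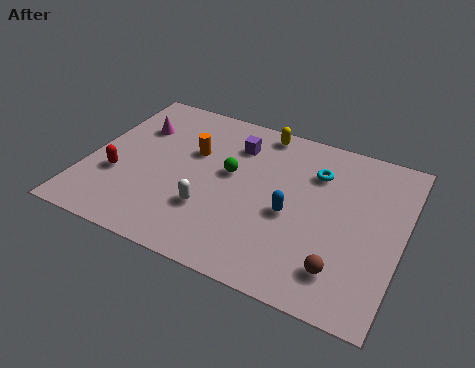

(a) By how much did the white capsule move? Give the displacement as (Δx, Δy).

(2.6, 0.5)

The white capsule was at about (2.5, 2.2) and moved to about (5.1, 2.7).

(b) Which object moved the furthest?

the green sphere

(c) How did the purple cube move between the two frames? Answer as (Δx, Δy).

(2.2, 0.9)

From the two frames, the purple cube sits at roughly (3.4, 5.8) before and (5.6, 6.7) after.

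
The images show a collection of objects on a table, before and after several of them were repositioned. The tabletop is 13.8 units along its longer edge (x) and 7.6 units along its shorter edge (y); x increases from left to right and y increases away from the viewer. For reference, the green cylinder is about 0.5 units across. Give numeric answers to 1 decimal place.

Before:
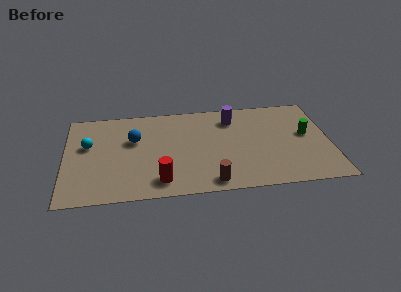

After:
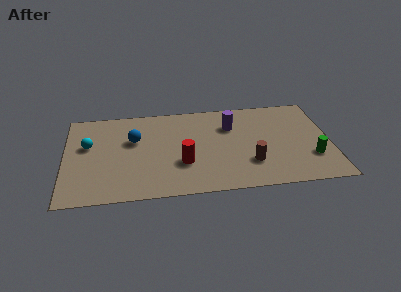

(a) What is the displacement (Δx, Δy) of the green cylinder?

(0.2, -1.9)

The green cylinder was at about (12.6, 4.2) and moved to about (12.8, 2.3).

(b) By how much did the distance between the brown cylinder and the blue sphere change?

+1.0

They were about 5.5 units apart before and 6.5 after — 1.0 units further apart.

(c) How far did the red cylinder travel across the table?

1.8

The red cylinder moved from about (4.9, 1.3) to (6.1, 2.6), a distance of √(1.2² + 1.3²) ≈ 1.8.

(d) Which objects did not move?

the cyan sphere and the blue sphere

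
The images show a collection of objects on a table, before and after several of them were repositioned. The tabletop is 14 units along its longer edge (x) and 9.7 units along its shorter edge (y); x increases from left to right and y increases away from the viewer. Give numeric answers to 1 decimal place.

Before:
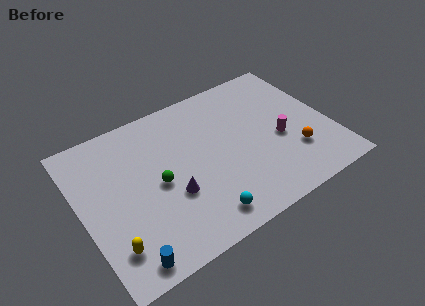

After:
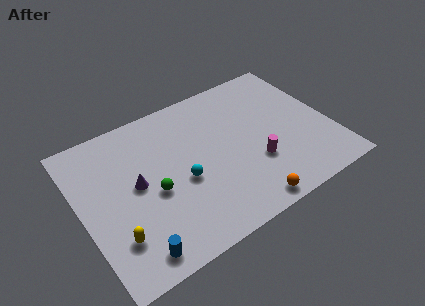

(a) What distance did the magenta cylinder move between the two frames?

1.8

The magenta cylinder moved from about (11.1, 4.1) to (9.5, 3.2), a distance of √(1.6² + 0.9²) ≈ 1.8.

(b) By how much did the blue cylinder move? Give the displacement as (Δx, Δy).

(0.5, 0.2)

From the two frames, the blue cylinder sits at roughly (1.8, 1.0) before and (2.3, 1.2) after.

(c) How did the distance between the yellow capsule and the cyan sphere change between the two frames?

-0.6

The distance was about 4.9 in the first image and 4.3 in the second, so they moved 0.6 units closer together.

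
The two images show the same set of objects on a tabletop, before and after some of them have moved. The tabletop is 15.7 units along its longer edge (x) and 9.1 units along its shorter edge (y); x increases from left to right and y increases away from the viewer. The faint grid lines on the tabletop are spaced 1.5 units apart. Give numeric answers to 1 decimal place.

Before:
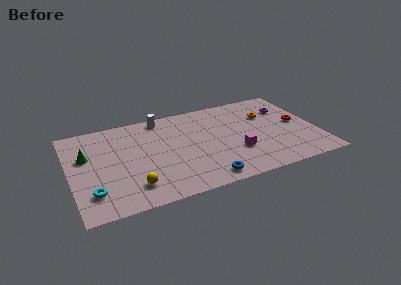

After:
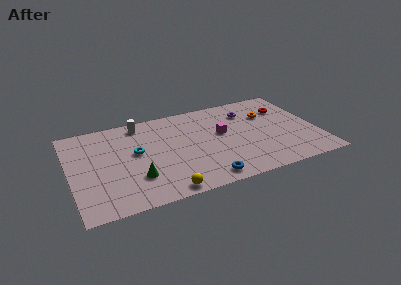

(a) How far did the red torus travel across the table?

1.9

The red torus moved from about (14.6, 4.7) to (14.0, 6.5), a distance of √(0.6² + 1.8²) ≈ 1.9.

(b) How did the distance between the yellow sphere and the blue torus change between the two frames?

-2.0

They were about 4.6 units apart before and 2.6 after — 2.0 units closer together.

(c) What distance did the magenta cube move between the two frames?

2.3

The magenta cube moved from about (10.4, 3.0) to (9.7, 5.2), a distance of √(0.7² + 2.2²) ≈ 2.3.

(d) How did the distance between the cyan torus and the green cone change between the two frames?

-1.1

The distance was about 3.6 in the first image and 2.5 in the second, so they moved 1.1 units closer together.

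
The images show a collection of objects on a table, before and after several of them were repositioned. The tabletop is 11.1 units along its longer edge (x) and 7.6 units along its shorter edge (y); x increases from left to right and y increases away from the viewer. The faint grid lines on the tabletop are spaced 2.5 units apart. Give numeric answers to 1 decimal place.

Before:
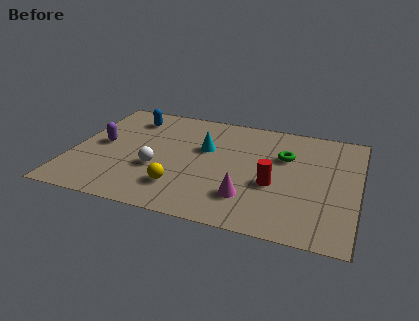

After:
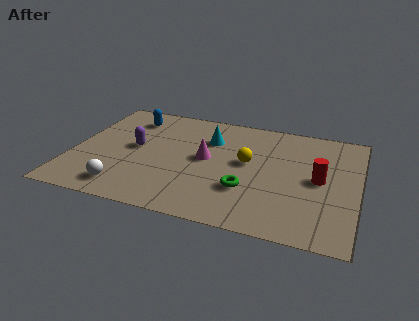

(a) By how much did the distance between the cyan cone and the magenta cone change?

-2.0

They were about 3.4 units apart before and 1.4 after — 2.0 units closer together.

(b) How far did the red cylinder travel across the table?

1.9

The red cylinder moved from about (7.9, 3.0) to (9.6, 3.8), a distance of √(1.7² + 0.8²) ≈ 1.9.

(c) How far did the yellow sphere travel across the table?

3.4

From (4.4, 1.8) to (6.8, 4.2), the yellow sphere covered √(2.4² + 2.4²) ≈ 3.4 units.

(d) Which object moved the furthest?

the yellow sphere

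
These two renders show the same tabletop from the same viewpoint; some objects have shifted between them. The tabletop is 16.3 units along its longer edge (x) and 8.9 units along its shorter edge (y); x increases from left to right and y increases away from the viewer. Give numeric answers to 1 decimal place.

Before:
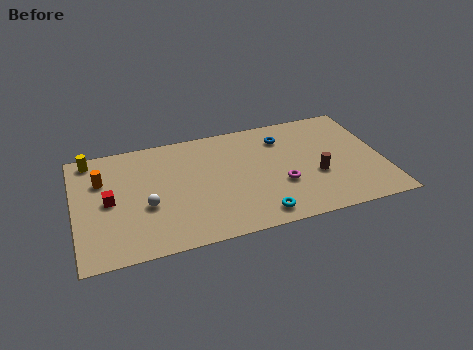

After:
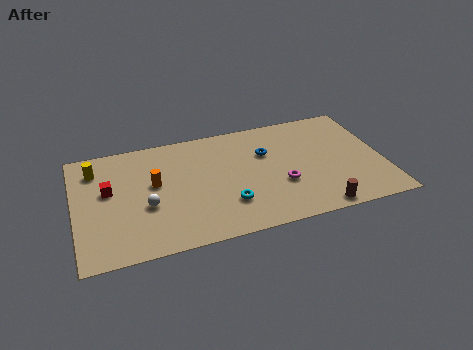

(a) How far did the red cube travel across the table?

0.8

The red cube moved from about (1.8, 4.4) to (1.8, 5.2), a distance of √(0.0² + 0.8²) ≈ 0.8.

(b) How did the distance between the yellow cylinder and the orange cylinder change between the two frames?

+1.7

They were about 1.9 units apart before and 3.6 after — 1.7 units further apart.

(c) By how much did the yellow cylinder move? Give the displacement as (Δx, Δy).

(0.2, -0.9)

The yellow cylinder was at about (1.0, 7.9) and moved to about (1.2, 7.0).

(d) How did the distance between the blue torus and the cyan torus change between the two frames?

-1.9

The distance was about 6.0 in the first image and 4.1 in the second, so they moved 1.9 units closer together.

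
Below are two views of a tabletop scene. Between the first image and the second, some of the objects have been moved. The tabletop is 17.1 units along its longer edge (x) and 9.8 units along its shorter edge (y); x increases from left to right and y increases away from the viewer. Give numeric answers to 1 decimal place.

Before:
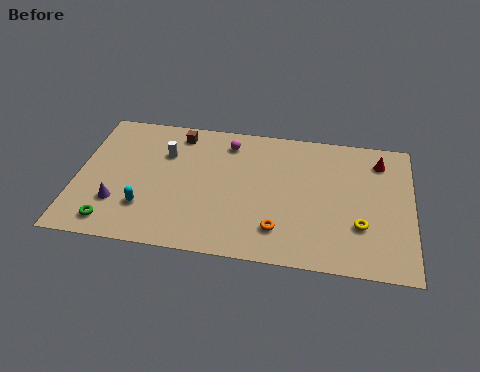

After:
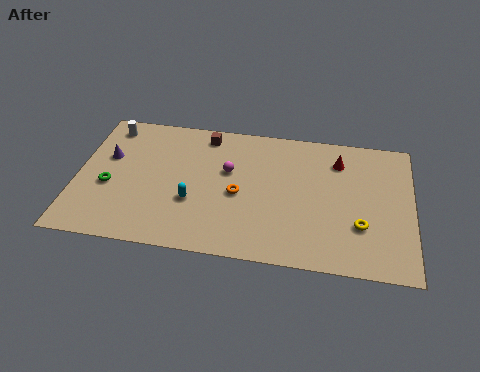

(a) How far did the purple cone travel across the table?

3.4

From (2.2, 2.8) to (1.5, 6.1), the purple cone covered √(0.7² + 3.3²) ≈ 3.4 units.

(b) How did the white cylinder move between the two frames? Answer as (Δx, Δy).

(-3.0, 1.6)

From the two frames, the white cylinder sits at roughly (4.4, 6.8) before and (1.4, 8.4) after.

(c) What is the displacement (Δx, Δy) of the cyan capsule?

(2.4, 0.8)

The cyan capsule started near (3.6, 2.7) and ended near (6.0, 3.5).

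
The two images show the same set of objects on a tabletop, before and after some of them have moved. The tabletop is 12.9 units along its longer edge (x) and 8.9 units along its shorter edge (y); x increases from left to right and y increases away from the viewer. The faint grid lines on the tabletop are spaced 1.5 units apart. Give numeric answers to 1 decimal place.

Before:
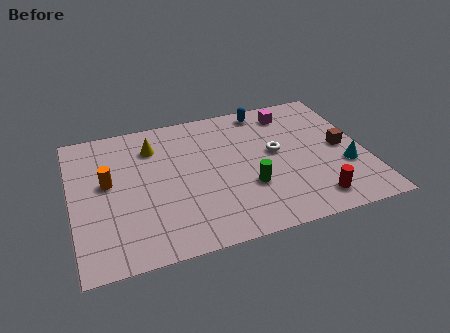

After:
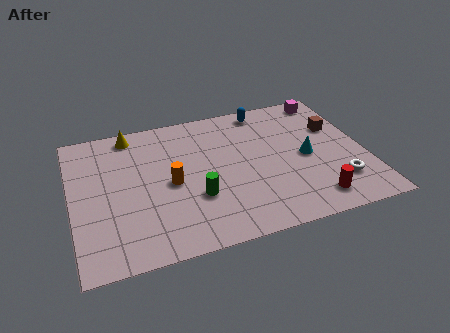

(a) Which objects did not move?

the red cylinder and the blue capsule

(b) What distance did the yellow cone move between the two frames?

1.4

The yellow cone moved from about (3.7, 6.8) to (2.8, 7.9), a distance of √(0.9² + 1.1²) ≈ 1.4.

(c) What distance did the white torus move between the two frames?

3.7

The white torus moved from about (9.0, 4.9) to (11.5, 2.2), a distance of √(2.5² + 2.7²) ≈ 3.7.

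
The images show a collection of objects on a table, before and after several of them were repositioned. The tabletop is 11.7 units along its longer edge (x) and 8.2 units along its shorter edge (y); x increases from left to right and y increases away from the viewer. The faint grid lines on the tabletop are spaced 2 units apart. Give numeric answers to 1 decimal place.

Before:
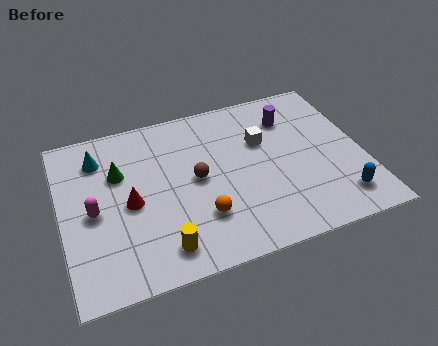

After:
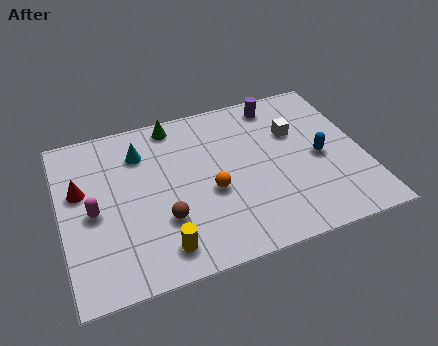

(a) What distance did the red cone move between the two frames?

2.2

The red cone was near (2.6, 3.8) before and (0.8, 5.0) after, so it travelled √(1.8² + 1.2²) ≈ 2.2 units.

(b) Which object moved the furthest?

the green cone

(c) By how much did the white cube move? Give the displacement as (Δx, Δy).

(1.3, 0.1)

The white cube started near (7.9, 5.3) and ended near (9.2, 5.4).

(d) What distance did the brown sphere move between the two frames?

2.1

The brown sphere moved from about (5.2, 4.2) to (3.8, 2.6), a distance of √(1.4² + 1.6²) ≈ 2.1.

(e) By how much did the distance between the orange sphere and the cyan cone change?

-1.7

Before: roughly 5.5 units apart; after: 3.8. That's 1.7 units closer together.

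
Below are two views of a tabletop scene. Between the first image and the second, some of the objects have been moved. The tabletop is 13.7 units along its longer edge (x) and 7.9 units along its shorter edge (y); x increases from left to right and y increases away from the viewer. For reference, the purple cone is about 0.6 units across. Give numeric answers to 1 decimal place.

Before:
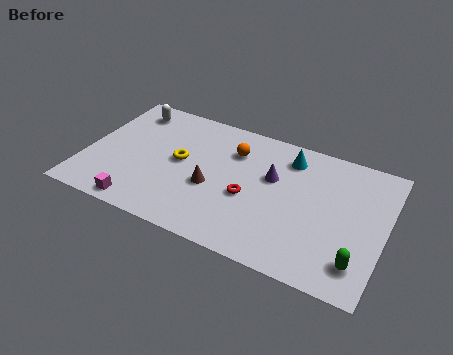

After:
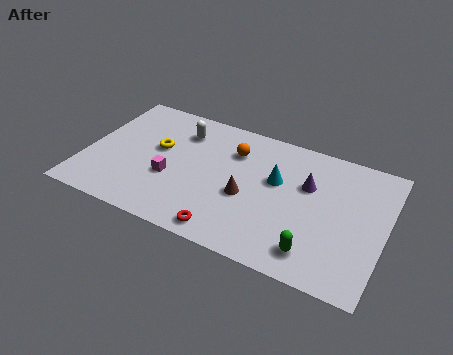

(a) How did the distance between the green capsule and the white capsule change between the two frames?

-4.0

Before: roughly 12.2 units apart; after: 8.2. That's 4.0 units closer together.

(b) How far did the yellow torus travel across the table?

1.2

The yellow torus moved from about (4.3, 4.2) to (3.2, 4.6), a distance of √(1.1² + 0.4²) ≈ 1.2.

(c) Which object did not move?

the orange sphere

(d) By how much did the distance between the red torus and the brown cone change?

+0.8

Before: roughly 1.7 units apart; after: 2.5. That's 0.8 units further apart.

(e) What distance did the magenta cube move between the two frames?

2.5

From (2.9, 0.8) to (4.0, 3.0), the magenta cube covered √(1.1² + 2.2²) ≈ 2.5 units.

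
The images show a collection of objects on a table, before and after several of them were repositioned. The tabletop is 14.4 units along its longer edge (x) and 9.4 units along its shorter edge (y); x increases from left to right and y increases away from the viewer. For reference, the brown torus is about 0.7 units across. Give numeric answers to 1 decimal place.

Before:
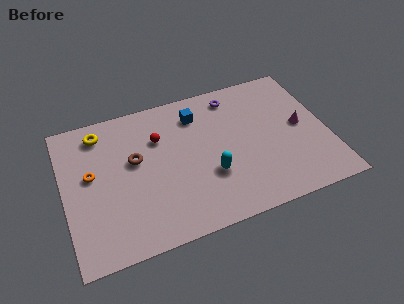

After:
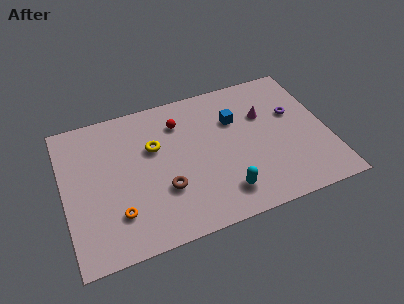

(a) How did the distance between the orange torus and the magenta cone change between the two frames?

-2.3

Before: roughly 11.5 units apart; after: 9.2. That's 2.3 units closer together.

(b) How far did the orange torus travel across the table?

3.1

From (1.5, 5.3) to (2.7, 2.4), the orange torus covered √(1.2² + 2.9²) ≈ 3.1 units.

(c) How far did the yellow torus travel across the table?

3.4

The yellow torus moved from about (2.2, 7.9) to (5.0, 6.0), a distance of √(2.8² + 1.9²) ≈ 3.4.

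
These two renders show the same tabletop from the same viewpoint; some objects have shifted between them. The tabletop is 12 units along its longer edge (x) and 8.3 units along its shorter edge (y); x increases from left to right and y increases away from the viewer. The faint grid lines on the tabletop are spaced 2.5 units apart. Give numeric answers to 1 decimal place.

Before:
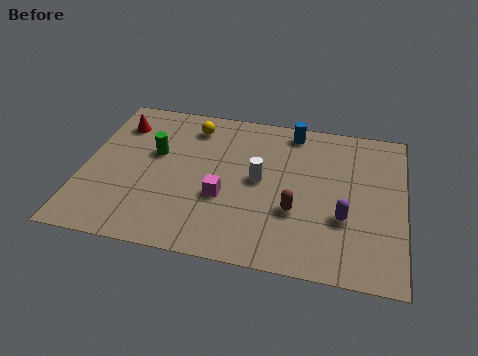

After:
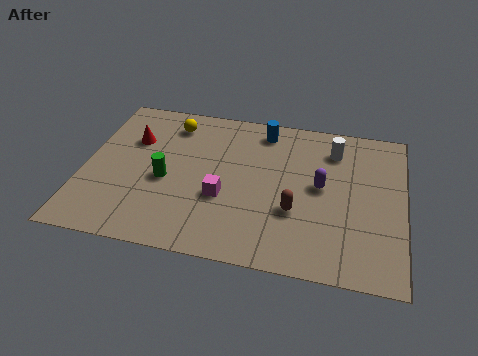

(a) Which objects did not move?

the brown capsule and the magenta cube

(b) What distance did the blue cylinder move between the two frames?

1.1

The blue cylinder moved from about (7.7, 7.3) to (6.6, 7.1), a distance of √(1.1² + 0.2²) ≈ 1.1.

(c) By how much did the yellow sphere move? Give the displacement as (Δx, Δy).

(-0.8, 0.0)

The yellow sphere started near (3.9, 6.8) and ended near (3.1, 6.8).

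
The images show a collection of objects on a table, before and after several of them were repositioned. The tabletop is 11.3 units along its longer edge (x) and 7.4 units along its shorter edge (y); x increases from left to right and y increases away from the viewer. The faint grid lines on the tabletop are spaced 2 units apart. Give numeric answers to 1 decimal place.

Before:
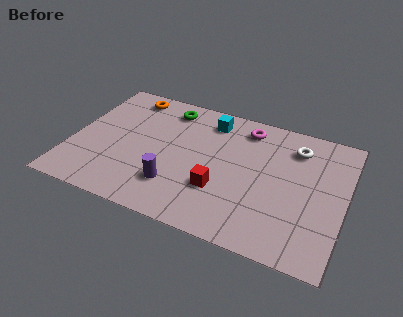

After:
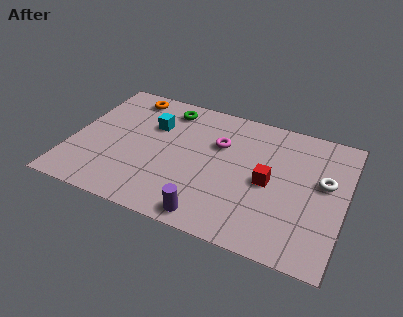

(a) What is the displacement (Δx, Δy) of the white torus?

(1.3, -1.5)

From the two frames, the white torus sits at roughly (9.1, 5.8) before and (10.4, 4.3) after.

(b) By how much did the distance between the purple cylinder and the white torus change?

-0.5

The distance was about 6.0 in the first image and 5.5 in the second, so they moved 0.5 units closer together.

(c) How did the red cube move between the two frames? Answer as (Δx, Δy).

(1.9, 1.1)

The red cube was at about (6.3, 2.4) and moved to about (8.2, 3.5).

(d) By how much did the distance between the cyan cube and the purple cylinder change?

+0.8

Before: roughly 4.3 units apart; after: 5.1. That's 0.8 units further apart.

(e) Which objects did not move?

the orange torus and the green torus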